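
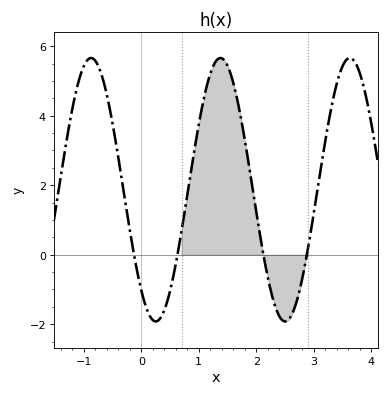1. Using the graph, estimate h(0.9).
2.77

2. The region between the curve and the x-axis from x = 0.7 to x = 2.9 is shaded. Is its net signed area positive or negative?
positive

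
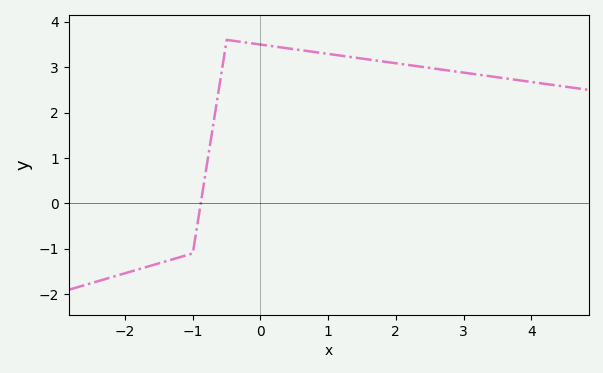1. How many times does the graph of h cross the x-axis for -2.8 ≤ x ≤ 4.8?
1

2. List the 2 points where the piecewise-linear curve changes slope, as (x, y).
(-1, -1.1); (-0.5, 3.6)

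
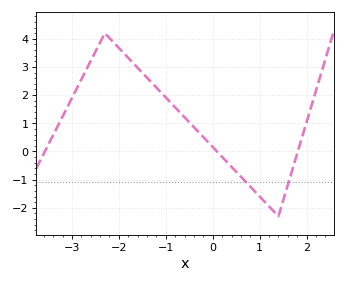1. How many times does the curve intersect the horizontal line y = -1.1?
2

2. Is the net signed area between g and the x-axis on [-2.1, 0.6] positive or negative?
positive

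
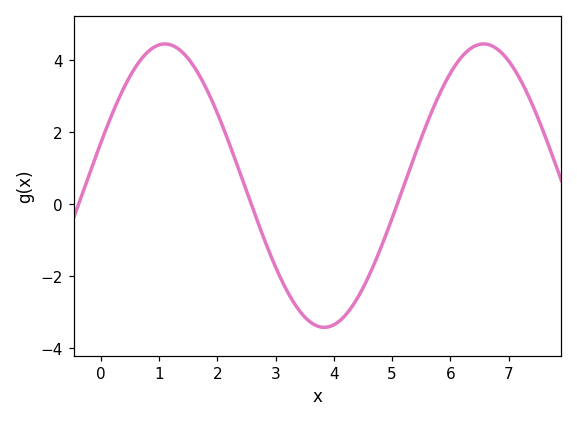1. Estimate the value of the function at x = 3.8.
-3.42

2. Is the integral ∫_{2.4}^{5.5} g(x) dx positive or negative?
negative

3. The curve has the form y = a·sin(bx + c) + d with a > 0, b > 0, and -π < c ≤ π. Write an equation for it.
y = 3.93sin(1.15x + 0.302) + 0.51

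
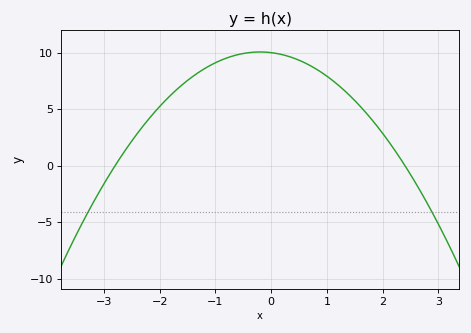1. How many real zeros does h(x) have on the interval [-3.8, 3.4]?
2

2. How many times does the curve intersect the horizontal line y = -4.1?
2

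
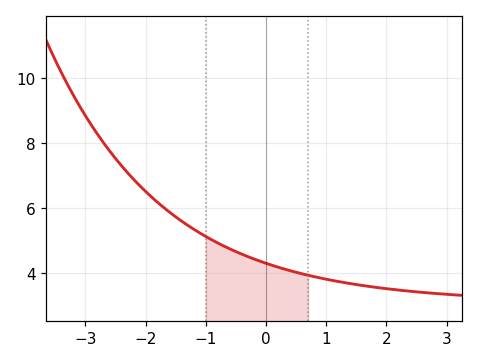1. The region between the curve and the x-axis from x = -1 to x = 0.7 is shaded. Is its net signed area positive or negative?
positive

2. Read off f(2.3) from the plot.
3.45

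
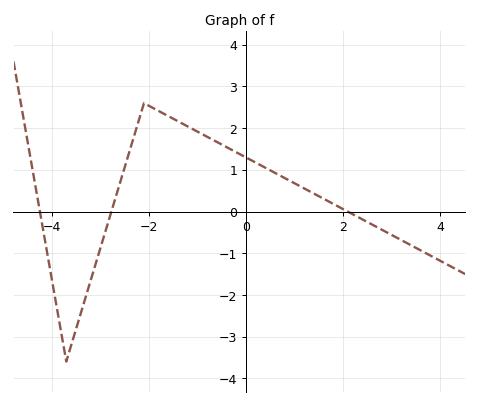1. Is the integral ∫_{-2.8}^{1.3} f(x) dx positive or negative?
positive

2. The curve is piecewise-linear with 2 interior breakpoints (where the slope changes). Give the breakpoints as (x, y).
(-3.7, -3.6); (-2.1, 2.6)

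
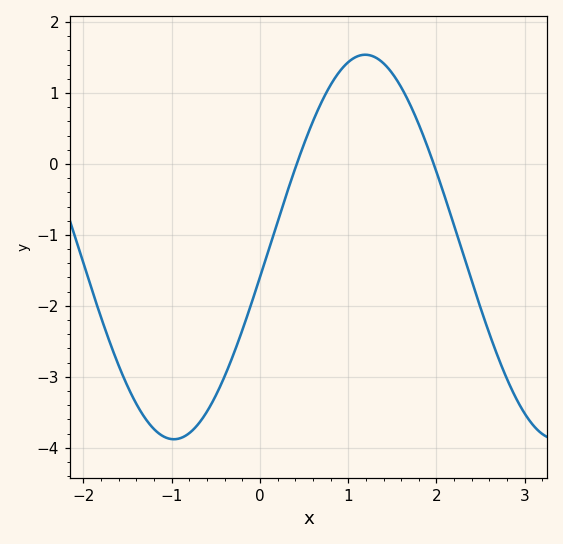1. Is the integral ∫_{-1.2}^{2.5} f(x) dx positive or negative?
negative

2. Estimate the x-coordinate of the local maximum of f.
1.19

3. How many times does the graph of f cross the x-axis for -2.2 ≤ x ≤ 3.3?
2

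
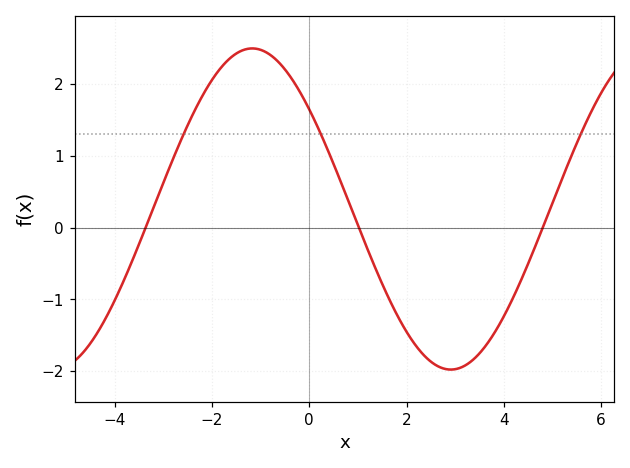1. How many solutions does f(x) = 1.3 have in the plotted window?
3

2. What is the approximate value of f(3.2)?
-1.9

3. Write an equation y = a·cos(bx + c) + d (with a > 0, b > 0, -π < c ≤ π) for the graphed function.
y = 2.24cos(0.77x + 0.9) + 0.26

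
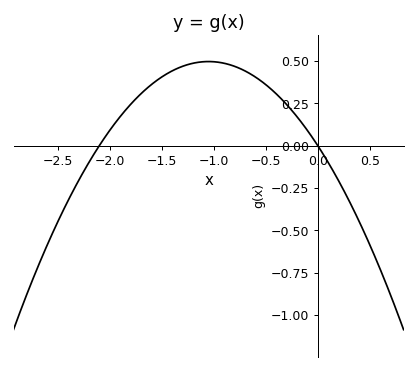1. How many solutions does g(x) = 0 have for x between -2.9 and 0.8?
2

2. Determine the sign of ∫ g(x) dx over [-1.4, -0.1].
positive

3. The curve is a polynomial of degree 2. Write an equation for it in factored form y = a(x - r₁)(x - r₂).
y = -0.45(x + 2.1)(x - 0)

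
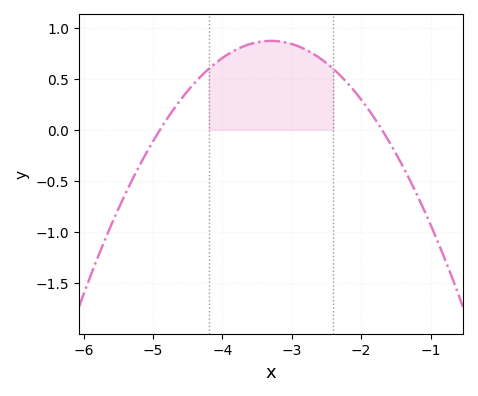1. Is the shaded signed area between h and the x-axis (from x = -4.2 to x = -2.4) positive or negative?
positive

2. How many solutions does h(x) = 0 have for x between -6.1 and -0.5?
2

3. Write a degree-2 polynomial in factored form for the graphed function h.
y = -0.34(x + 4.9)(x + 1.7)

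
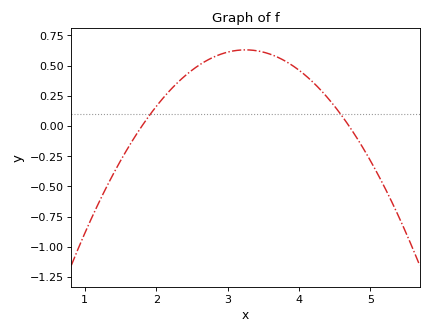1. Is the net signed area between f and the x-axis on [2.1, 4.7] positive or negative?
positive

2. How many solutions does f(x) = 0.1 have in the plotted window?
2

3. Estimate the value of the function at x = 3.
0.612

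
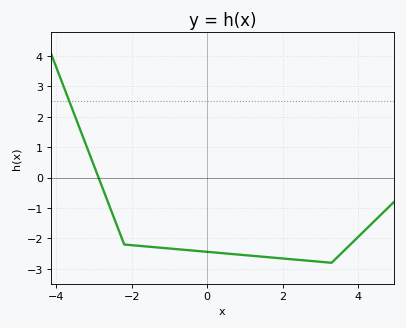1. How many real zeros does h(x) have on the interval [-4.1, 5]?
1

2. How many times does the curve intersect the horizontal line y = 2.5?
1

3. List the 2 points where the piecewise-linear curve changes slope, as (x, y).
(-2.2, -2.2); (3.3, -2.8)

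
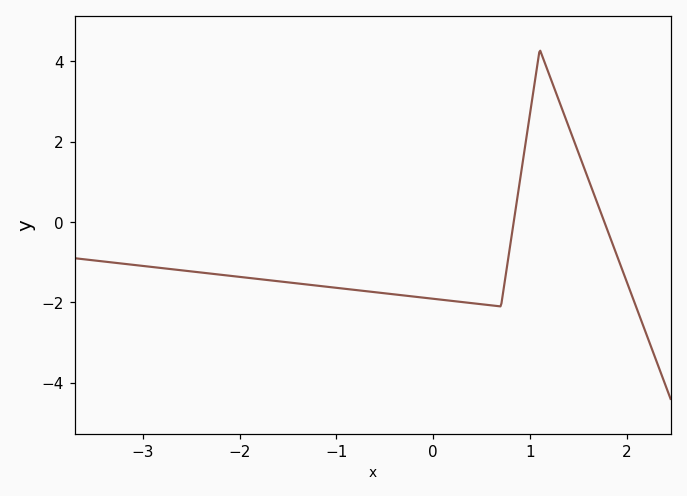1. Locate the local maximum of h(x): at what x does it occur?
1.1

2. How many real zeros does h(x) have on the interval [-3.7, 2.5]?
2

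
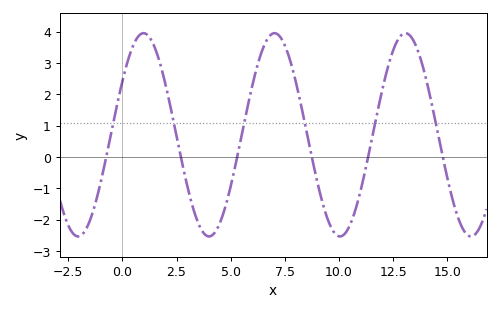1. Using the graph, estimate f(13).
3.9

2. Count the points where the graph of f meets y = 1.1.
6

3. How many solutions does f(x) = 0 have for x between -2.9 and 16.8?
6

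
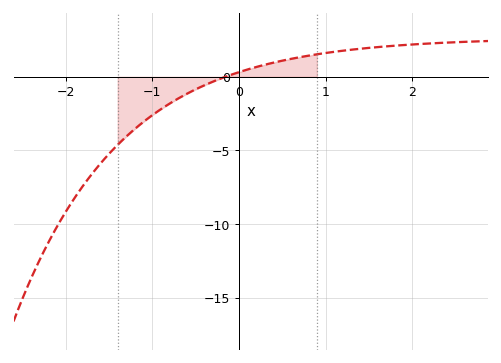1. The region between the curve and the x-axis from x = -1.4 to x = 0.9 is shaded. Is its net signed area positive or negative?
negative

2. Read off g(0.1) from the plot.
0.5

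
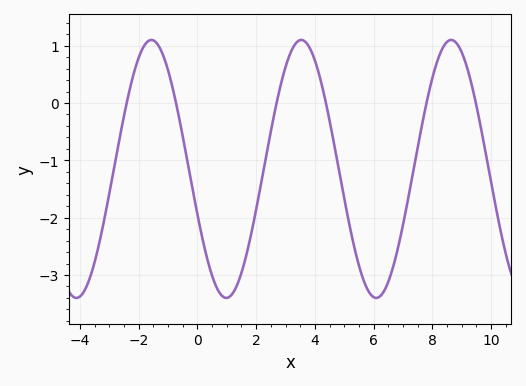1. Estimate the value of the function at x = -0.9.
0.376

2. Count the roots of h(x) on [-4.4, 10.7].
6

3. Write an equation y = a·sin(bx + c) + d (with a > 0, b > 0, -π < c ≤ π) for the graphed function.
y = 2.25sin(1.23x - 2.78) - 1.15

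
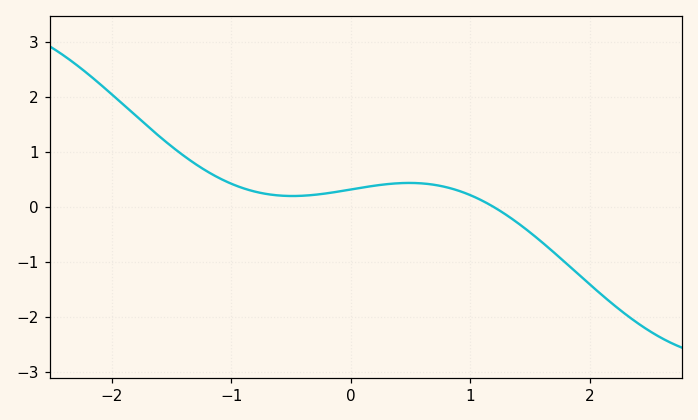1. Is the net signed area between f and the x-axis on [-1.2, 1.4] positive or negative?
positive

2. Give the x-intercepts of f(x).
1.19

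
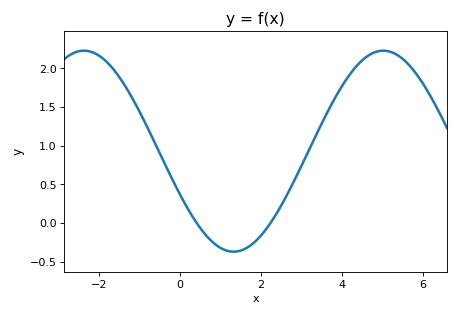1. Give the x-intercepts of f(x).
0.4, 2.2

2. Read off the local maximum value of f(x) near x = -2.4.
2.25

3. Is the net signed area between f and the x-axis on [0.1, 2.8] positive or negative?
negative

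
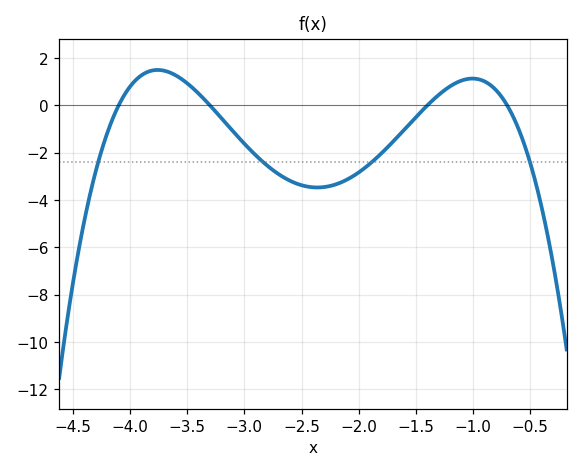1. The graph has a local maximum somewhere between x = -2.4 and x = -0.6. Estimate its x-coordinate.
-1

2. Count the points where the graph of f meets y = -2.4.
4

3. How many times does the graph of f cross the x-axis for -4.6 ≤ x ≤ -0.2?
4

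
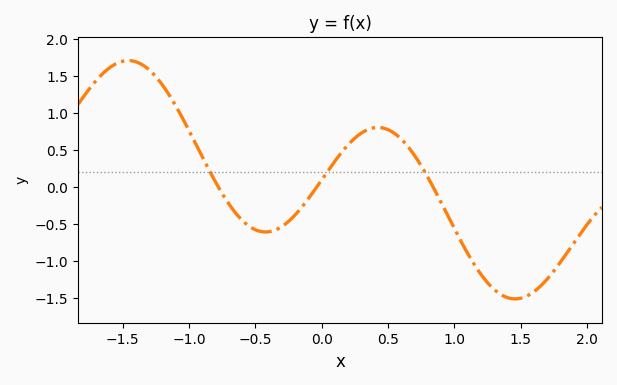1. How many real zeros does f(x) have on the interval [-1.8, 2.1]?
3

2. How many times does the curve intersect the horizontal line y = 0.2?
3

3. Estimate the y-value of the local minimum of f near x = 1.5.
-1.5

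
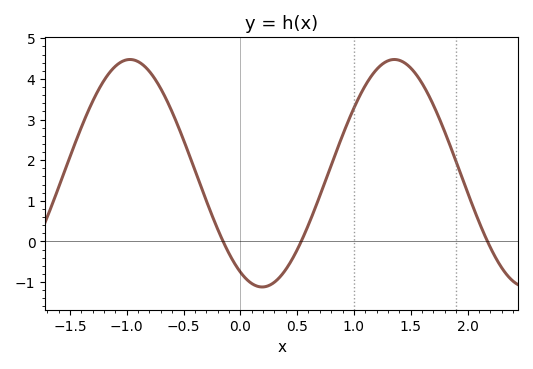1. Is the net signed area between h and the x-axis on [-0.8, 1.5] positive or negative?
positive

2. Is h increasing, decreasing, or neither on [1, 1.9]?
neither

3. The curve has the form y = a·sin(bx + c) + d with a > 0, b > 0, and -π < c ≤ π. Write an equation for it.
y = 2.8sin(2.7x - 2.1) + 1.68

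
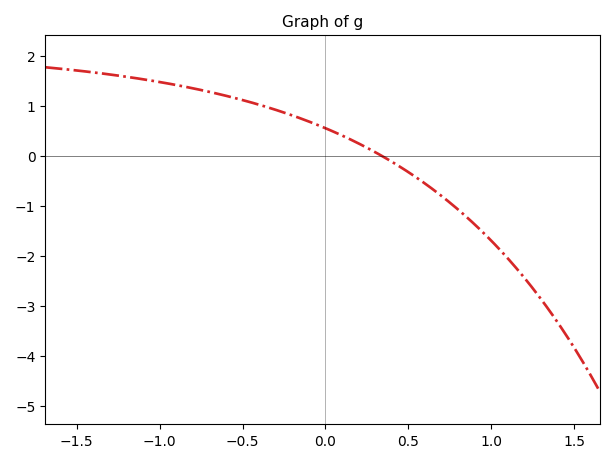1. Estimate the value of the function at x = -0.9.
1.43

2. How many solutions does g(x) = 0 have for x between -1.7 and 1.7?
1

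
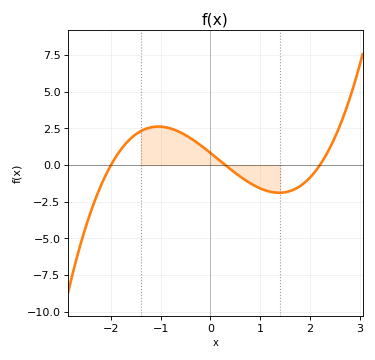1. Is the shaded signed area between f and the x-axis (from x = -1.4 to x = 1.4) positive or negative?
positive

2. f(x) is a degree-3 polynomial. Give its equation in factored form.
y = 0.63(x + 2)(x - 0.3)(x - 2.2)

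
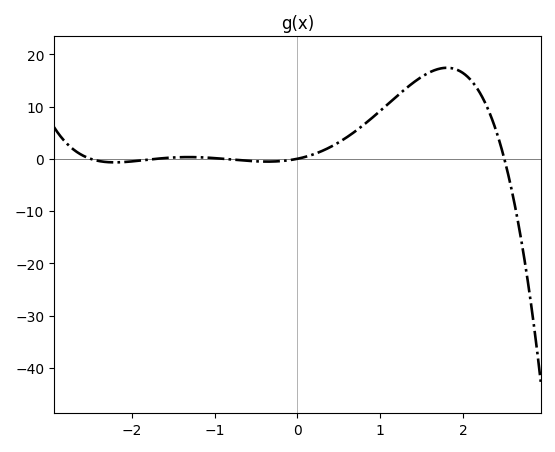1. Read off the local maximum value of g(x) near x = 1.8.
17.4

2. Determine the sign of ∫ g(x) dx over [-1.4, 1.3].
positive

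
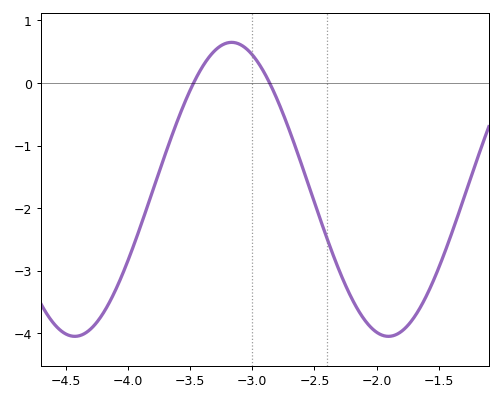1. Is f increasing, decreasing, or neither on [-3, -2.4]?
decreasing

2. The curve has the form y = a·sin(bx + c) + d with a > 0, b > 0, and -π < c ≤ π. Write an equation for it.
y = 2.35sin(2.5x - 3.1) - 1.7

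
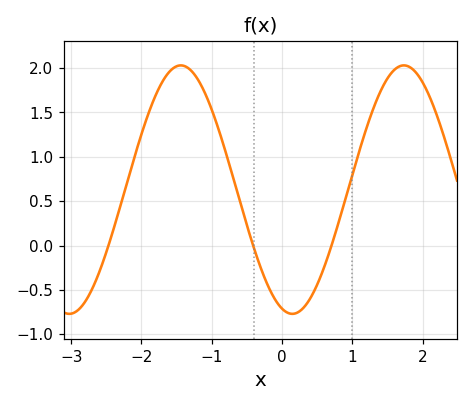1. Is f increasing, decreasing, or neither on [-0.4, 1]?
neither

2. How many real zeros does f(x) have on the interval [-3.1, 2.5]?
3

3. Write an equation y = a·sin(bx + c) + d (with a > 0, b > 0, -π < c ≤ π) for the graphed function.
y = 1.4sin(2x - 1.9) + 0.63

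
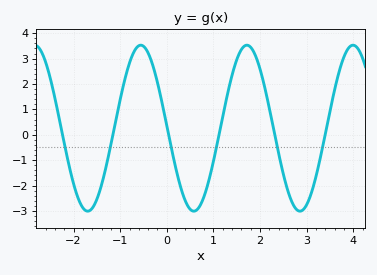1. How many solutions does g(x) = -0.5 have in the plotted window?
6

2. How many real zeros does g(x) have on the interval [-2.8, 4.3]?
6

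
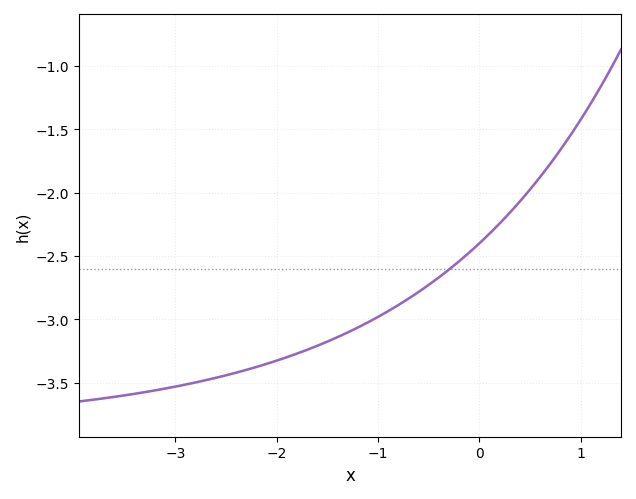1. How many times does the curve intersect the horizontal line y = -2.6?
1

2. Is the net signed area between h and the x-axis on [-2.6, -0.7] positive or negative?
negative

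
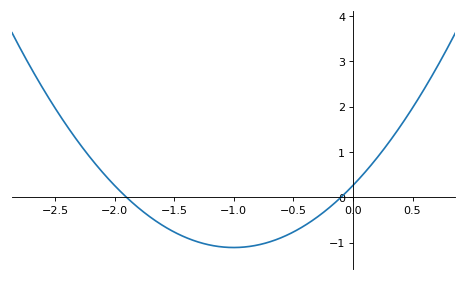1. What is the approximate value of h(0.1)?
0.5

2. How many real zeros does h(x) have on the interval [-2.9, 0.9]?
2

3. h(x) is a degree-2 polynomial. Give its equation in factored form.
y = 1.37(x + 1.9)(x + 0.1)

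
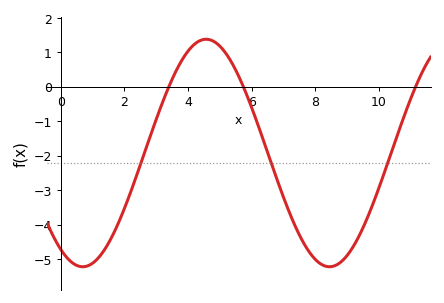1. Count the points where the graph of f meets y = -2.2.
3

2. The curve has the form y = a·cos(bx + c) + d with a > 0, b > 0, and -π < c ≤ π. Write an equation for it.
y = 3.3cos(0.81x + 2.6) - 1.92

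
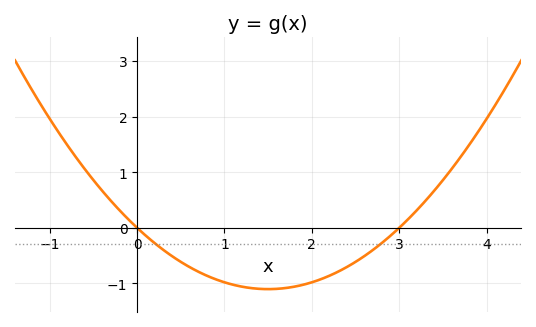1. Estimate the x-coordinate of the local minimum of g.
1.5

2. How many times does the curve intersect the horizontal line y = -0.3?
2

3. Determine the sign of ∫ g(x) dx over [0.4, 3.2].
negative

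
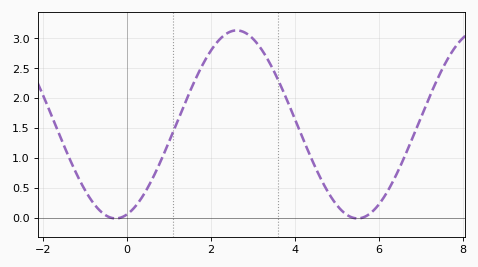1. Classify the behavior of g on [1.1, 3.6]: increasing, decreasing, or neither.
neither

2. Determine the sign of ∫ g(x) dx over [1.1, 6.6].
positive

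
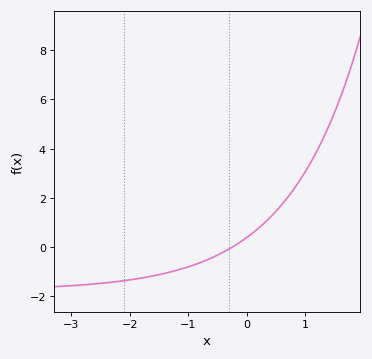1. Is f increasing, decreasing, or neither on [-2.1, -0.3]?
increasing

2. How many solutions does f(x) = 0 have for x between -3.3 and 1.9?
1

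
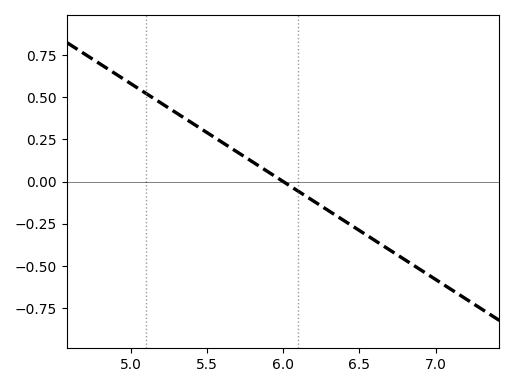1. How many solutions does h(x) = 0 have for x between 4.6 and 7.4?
1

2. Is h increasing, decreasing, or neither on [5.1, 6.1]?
decreasing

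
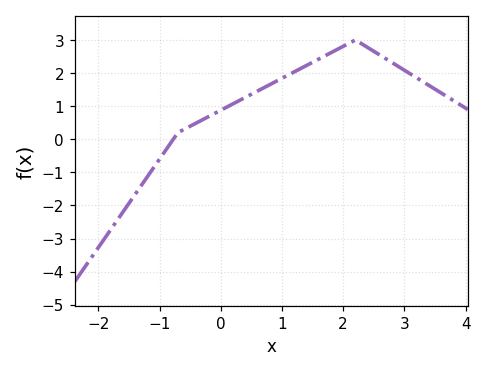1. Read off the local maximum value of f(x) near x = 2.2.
3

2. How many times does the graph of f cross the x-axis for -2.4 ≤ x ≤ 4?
1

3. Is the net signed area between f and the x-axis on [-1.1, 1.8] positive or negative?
positive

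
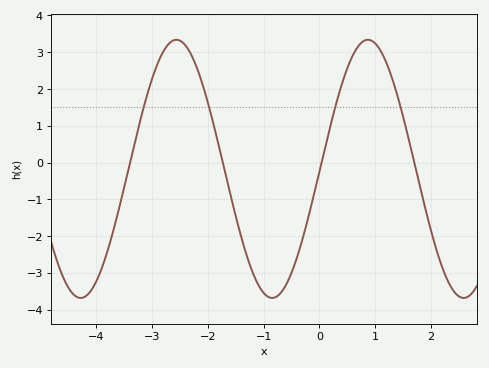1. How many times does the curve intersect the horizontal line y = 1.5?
4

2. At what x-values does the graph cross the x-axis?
-3.4, -1.73, 0.037, 1.7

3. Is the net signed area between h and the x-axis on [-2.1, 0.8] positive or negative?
negative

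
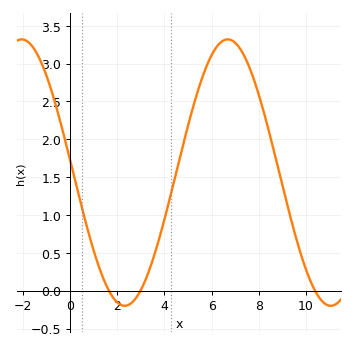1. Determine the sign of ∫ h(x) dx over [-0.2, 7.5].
positive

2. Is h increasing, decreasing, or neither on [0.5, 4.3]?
neither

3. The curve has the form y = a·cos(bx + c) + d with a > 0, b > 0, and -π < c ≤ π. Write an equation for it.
y = 1.76cos(0.72x + 1.5) + 1.56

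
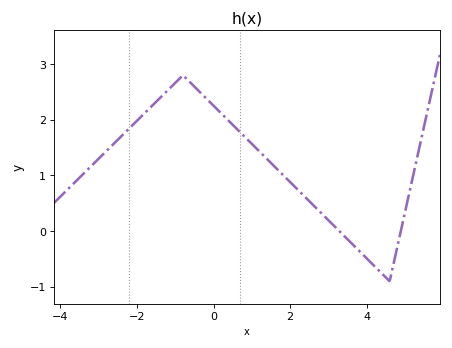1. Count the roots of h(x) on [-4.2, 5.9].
2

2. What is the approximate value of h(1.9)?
0.95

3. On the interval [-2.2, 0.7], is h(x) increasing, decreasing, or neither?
neither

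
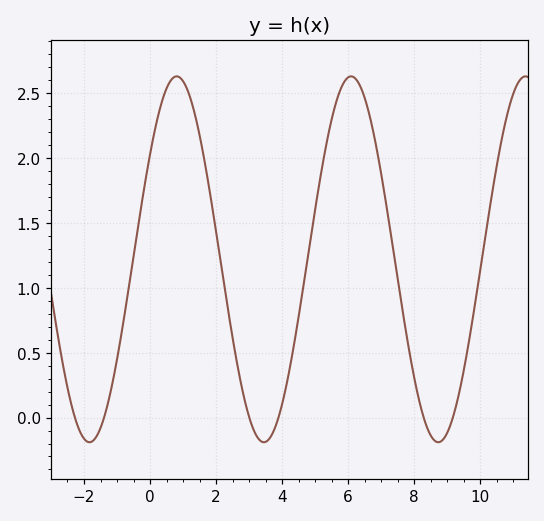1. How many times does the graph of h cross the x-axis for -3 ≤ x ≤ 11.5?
6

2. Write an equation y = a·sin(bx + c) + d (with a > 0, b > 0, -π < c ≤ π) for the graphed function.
y = 1.41sin(1.19x + 0.612) + 1.22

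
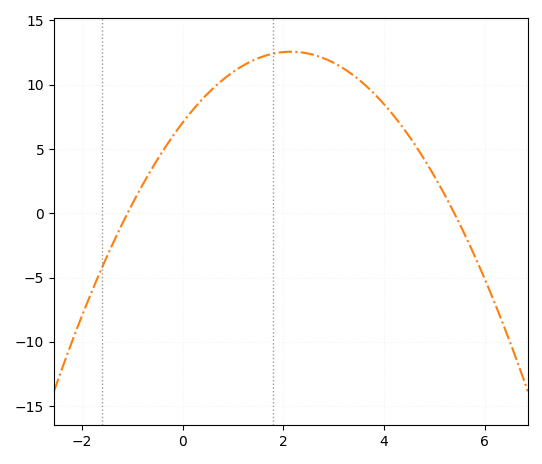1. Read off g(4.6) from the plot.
5.5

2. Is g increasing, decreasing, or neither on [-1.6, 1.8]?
increasing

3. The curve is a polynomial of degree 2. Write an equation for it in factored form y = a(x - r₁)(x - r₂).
y = -1.19(x + 1.1)(x - 5.4)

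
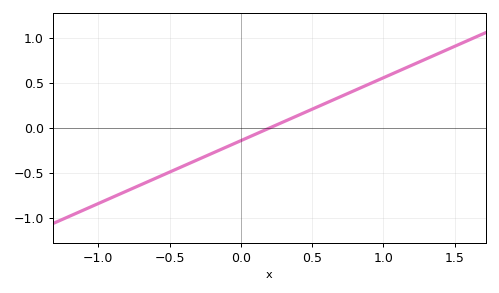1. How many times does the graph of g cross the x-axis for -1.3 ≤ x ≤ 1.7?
1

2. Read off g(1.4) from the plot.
0.84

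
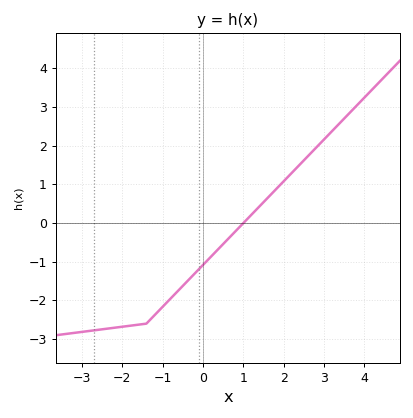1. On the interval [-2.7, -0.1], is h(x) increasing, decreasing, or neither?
increasing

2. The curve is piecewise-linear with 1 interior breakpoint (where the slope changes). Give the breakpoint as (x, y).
(-1.4, -2.6)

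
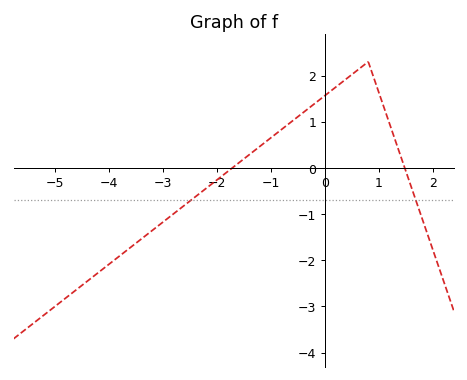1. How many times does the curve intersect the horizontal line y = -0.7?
2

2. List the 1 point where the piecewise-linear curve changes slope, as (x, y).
(0.8, 2.3)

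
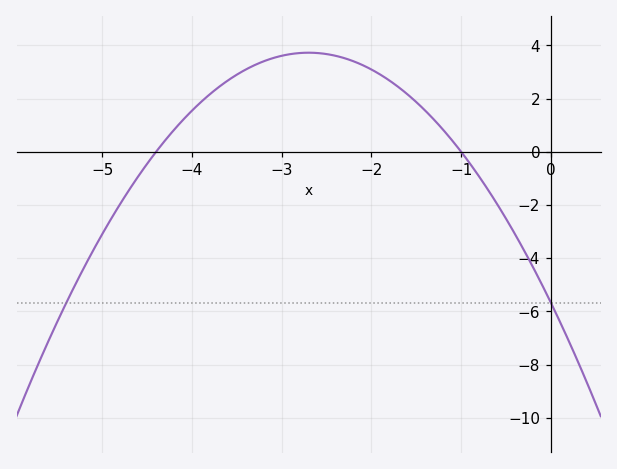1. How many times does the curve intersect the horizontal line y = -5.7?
2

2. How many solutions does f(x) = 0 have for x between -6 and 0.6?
2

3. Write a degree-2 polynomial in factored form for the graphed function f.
y = -1.29(x + 4.4)(x + 1)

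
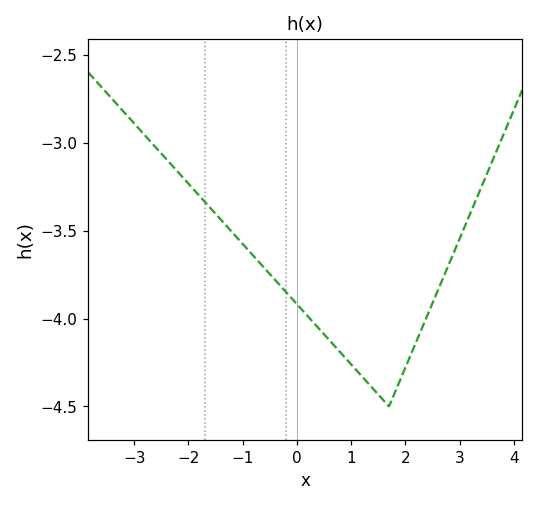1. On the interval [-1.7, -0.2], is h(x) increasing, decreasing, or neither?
decreasing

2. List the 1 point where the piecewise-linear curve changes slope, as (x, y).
(1.7, -4.5)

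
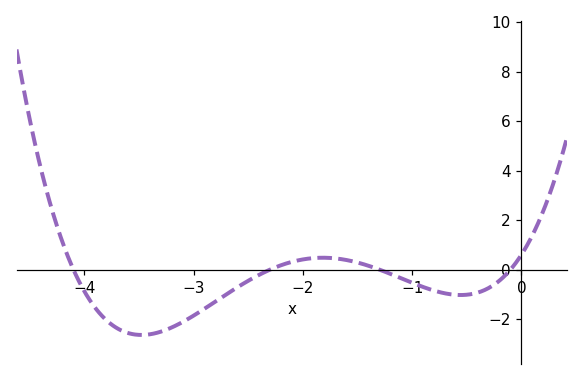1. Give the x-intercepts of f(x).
-4.1, -2.3, -1.3, -0.1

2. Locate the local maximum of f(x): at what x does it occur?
-1.8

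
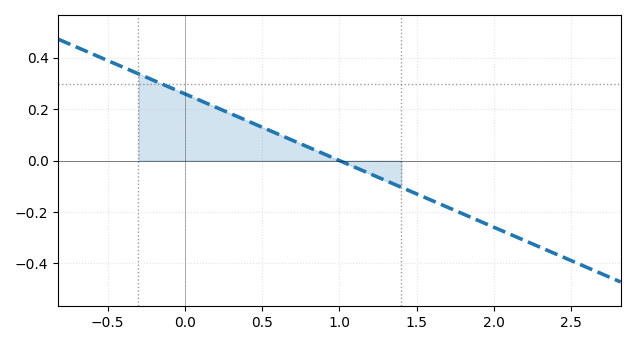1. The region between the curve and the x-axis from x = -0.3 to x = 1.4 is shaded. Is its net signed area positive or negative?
positive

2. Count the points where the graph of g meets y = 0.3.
1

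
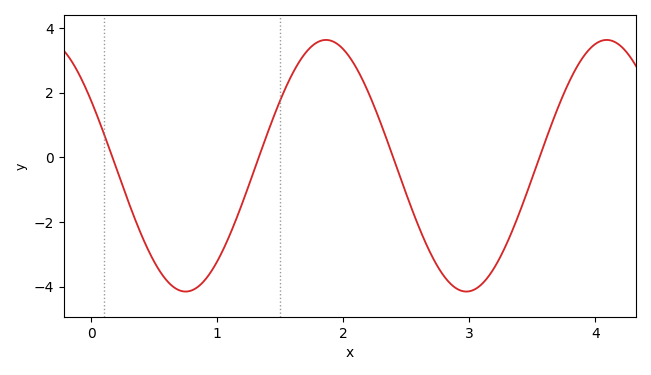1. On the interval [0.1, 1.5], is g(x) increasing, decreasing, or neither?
neither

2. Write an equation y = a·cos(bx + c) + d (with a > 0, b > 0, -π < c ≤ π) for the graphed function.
y = 3.89cos(2.8x + 1) - 0.26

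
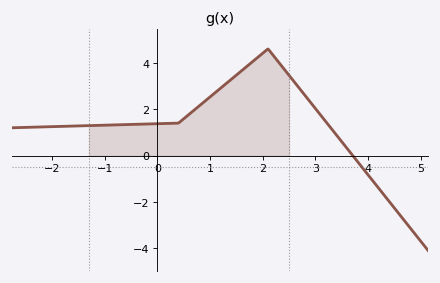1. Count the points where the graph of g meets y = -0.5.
1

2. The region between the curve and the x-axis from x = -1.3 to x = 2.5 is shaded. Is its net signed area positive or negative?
positive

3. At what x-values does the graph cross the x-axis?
3.71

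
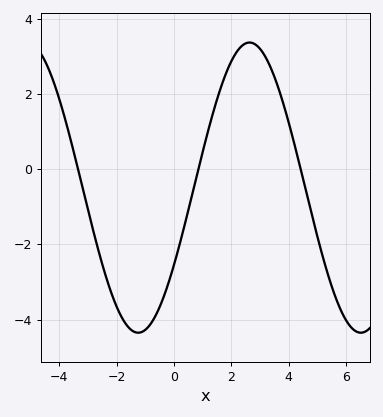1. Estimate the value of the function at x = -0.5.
-3.6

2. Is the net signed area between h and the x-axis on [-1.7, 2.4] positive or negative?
negative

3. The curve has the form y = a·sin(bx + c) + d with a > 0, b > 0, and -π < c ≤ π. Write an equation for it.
y = 3.86sin(0.81x - 0.56) - 0.49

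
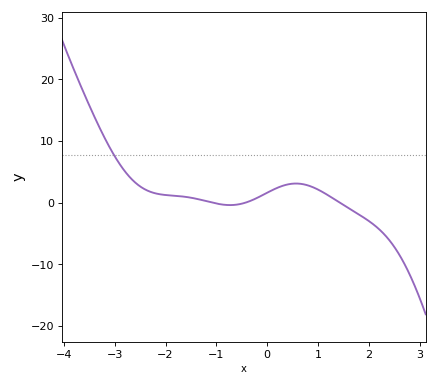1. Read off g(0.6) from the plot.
3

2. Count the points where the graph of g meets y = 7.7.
1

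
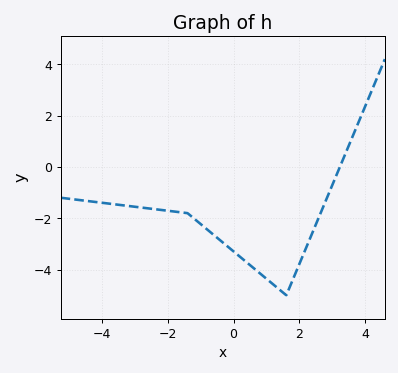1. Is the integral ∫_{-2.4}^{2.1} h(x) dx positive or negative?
negative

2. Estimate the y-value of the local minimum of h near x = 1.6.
-5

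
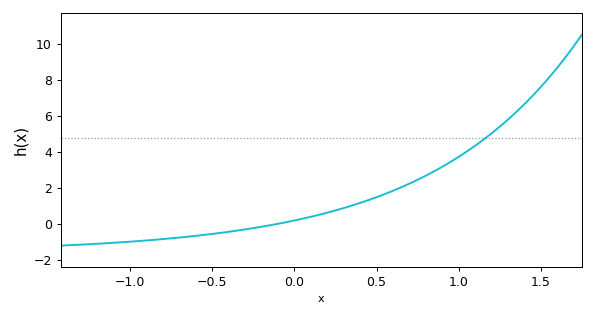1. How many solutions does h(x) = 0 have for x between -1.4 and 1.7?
1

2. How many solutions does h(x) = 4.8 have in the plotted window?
1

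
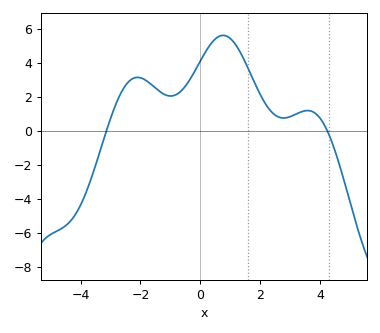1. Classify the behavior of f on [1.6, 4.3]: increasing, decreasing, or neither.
neither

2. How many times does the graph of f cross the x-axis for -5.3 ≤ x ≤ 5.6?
2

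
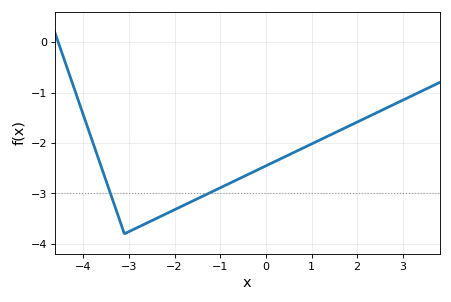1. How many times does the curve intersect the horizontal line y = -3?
2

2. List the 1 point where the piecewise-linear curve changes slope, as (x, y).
(-3.1, -3.8)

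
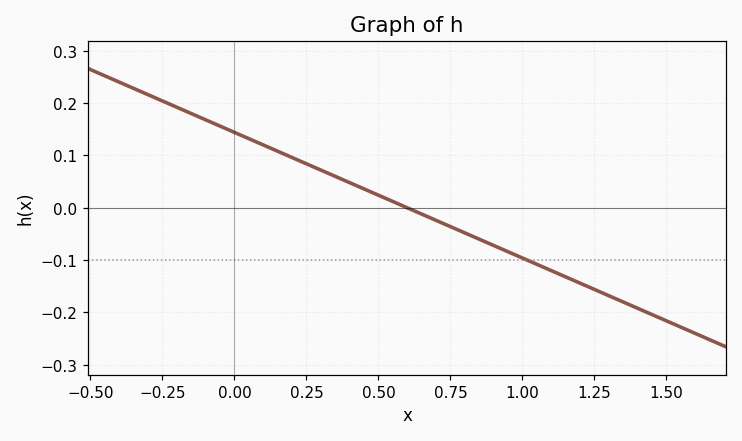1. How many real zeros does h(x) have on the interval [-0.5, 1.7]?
1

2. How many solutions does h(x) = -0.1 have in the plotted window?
1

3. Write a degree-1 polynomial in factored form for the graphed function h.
y = -0.24(x - 0.6)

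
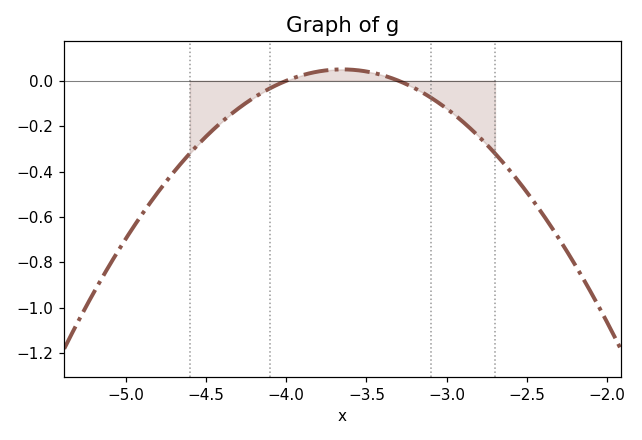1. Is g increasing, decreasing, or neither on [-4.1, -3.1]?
neither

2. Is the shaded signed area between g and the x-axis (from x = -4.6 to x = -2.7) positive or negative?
negative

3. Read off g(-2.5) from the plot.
-0.492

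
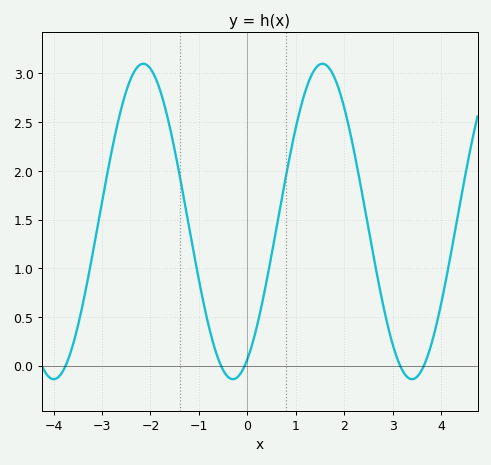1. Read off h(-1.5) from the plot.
2.21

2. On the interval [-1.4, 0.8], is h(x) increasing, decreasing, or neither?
neither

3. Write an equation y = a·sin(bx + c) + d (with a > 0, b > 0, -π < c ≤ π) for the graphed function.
y = 1.62sin(1.7x - 1.06) + 1.48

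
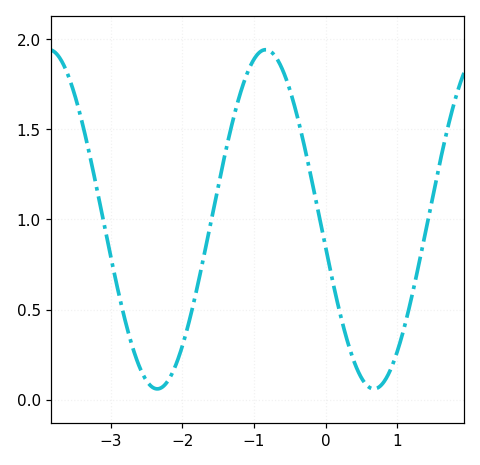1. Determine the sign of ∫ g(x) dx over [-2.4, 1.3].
positive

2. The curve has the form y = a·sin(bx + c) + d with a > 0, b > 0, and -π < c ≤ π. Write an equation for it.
y = 0.94sin(2.08x - 2.97) + 1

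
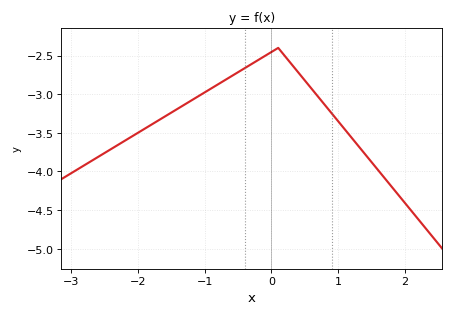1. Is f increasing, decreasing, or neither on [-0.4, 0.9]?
neither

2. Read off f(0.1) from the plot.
-2.4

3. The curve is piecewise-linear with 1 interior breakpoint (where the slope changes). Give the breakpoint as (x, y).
(0.1, -2.4)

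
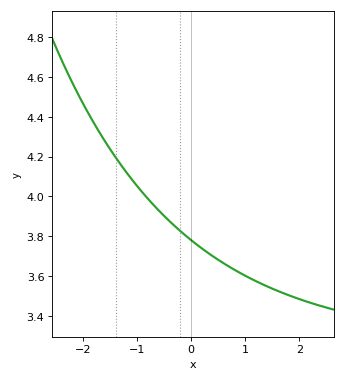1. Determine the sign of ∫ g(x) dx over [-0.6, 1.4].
positive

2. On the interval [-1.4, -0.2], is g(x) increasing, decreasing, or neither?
decreasing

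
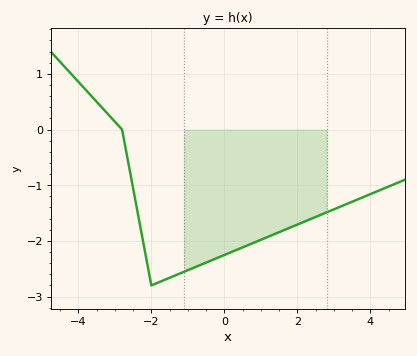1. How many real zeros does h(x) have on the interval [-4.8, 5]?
1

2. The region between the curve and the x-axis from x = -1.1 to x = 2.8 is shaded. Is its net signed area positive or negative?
negative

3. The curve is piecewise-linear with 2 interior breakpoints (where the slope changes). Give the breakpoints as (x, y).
(-2.8, 0); (-2, -2.8)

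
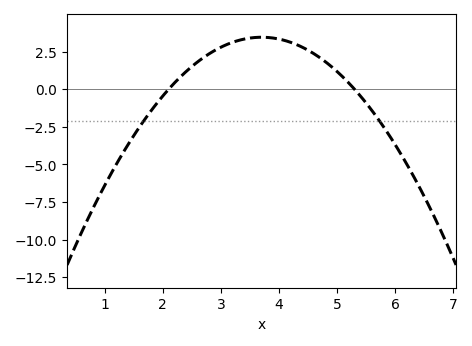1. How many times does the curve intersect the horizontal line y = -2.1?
2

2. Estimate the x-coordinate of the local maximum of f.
3.7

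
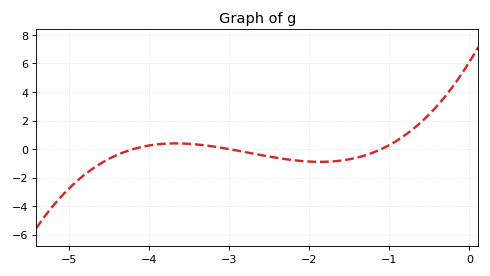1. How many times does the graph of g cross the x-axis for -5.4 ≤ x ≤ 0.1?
3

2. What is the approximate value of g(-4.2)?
0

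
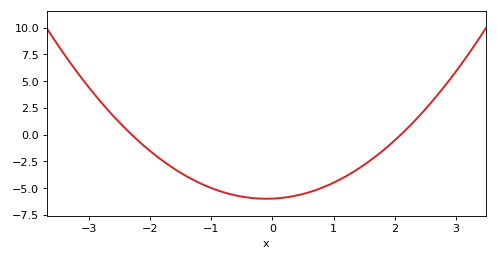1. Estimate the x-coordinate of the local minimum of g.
-0.1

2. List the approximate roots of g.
-2.3, 2.1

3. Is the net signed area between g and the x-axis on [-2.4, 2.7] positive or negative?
negative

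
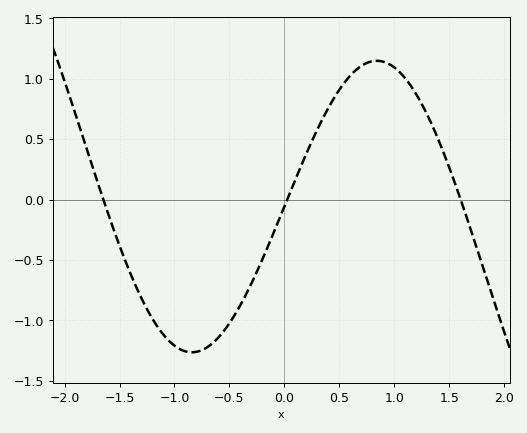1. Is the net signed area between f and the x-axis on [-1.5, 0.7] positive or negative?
negative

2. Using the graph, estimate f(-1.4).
-0.614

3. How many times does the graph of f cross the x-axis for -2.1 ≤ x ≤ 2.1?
3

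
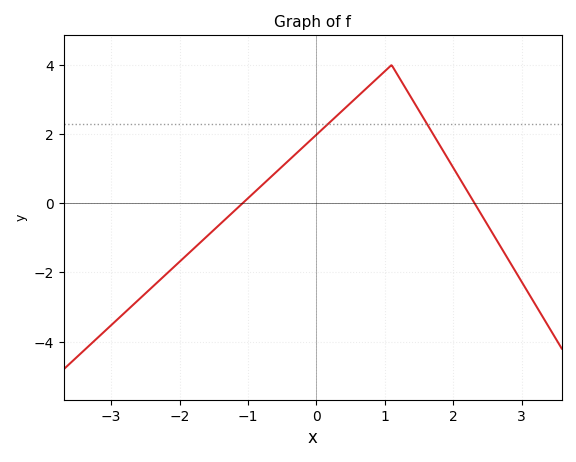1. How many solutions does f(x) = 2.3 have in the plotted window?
2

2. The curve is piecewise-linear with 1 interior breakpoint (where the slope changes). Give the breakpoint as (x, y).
(1.1, 4)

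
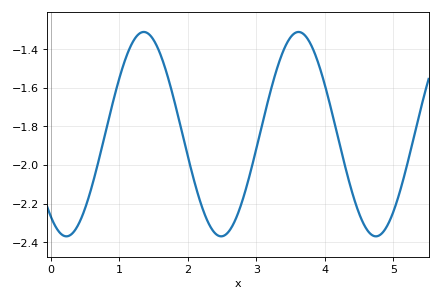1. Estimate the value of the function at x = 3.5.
-1.34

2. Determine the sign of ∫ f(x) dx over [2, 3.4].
negative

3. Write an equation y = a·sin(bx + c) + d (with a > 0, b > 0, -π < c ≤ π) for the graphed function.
y = 0.53sin(2.8x - 2.2) - 1.84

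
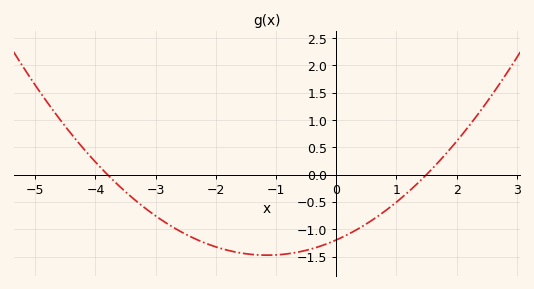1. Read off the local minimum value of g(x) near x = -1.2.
-1.47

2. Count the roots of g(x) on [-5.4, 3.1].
2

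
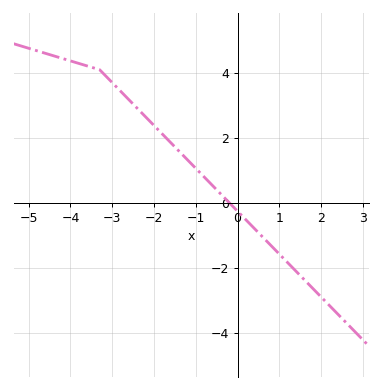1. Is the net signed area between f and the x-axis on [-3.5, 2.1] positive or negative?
positive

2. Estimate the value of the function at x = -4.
4.37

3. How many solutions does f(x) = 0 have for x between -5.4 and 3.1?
1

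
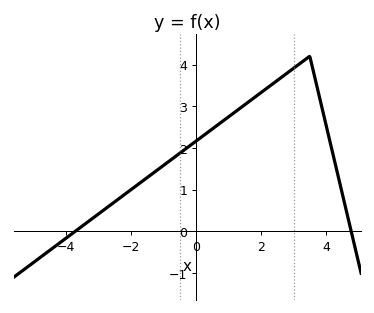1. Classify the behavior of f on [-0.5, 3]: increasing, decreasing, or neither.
increasing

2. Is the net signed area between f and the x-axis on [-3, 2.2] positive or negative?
positive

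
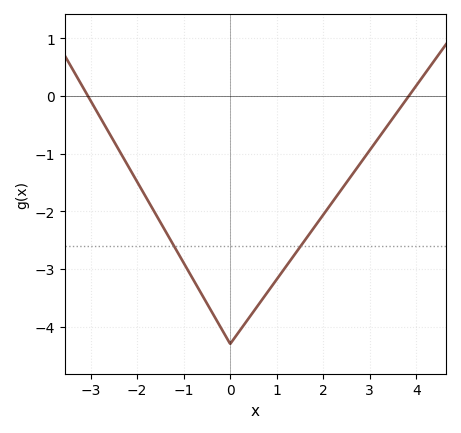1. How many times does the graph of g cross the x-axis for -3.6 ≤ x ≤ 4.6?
2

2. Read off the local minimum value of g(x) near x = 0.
-4.3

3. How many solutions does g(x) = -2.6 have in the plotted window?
2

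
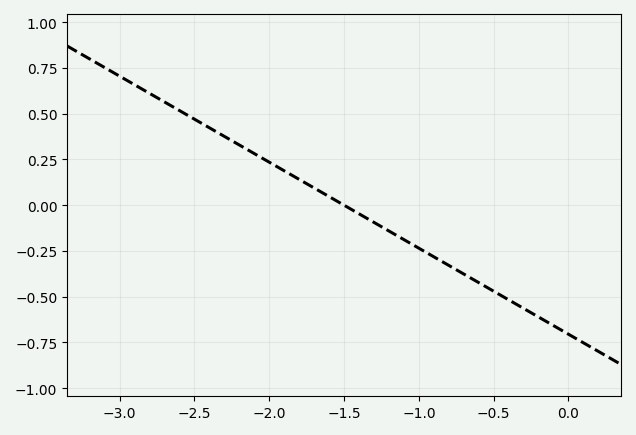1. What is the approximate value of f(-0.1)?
-0.658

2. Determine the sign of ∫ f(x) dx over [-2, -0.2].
negative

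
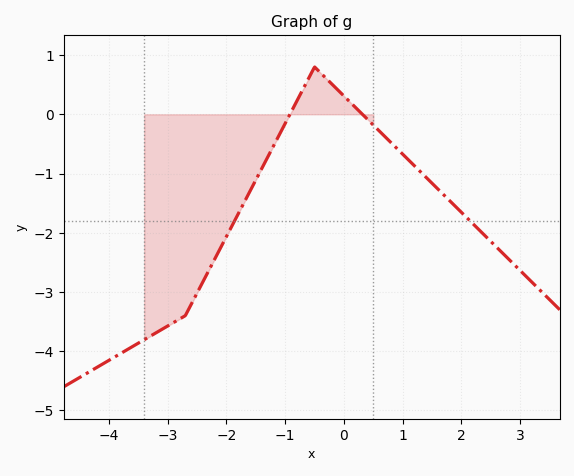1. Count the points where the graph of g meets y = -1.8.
2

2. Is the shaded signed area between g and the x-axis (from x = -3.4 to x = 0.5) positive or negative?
negative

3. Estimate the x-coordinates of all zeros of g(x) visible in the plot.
-0.919, 0.314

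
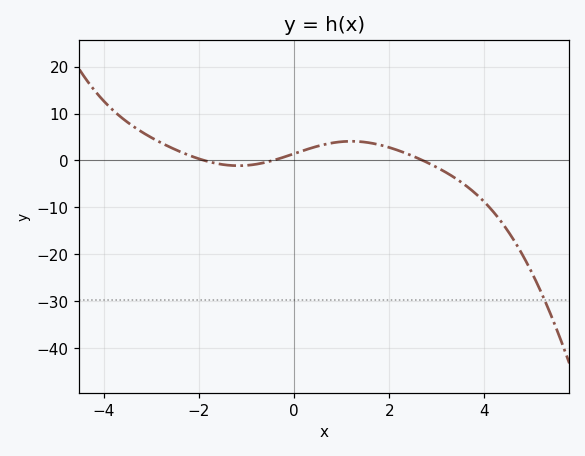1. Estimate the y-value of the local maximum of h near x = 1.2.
4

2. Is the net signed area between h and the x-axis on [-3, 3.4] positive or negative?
positive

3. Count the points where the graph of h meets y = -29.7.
1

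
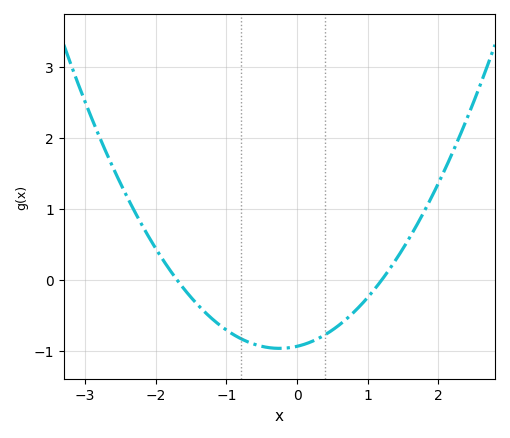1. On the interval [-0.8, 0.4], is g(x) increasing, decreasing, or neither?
neither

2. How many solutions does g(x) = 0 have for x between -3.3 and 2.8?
2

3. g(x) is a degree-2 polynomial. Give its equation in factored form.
y = 0.46(x + 1.7)(x - 1.2)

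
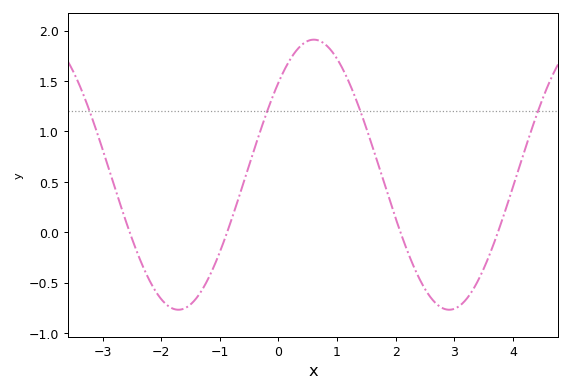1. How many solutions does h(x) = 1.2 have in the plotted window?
4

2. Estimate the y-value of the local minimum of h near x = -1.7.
-0.75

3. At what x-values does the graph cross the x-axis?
-2.6, -0.8, 2, 3.8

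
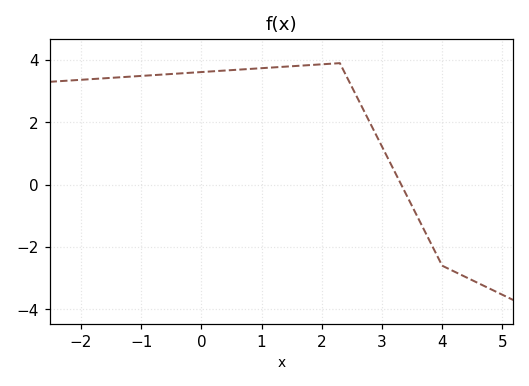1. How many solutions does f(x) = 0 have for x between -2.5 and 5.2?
1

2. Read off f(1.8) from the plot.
3.84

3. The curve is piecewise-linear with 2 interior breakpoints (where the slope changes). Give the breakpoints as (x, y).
(2.3, 3.9); (4, -2.6)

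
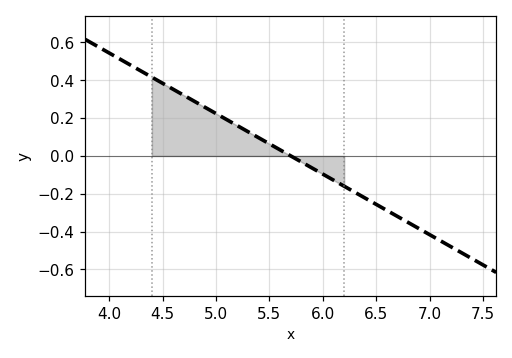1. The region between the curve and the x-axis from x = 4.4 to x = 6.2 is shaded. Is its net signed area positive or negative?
positive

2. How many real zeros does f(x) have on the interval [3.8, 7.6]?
1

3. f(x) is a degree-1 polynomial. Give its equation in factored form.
y = -0.32(x - 5.7)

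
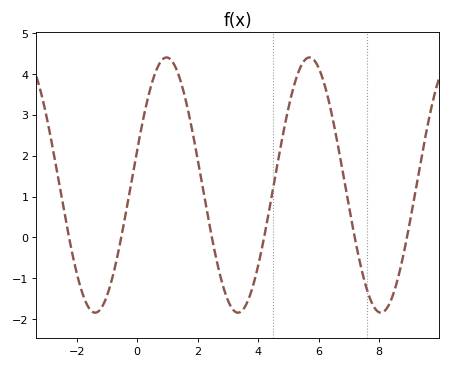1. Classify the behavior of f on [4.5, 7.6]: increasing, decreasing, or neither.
neither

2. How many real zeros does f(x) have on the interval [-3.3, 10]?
6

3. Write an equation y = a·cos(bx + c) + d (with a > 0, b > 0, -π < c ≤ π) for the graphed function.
y = 3.12cos(1.33x - 1.29) + 1.28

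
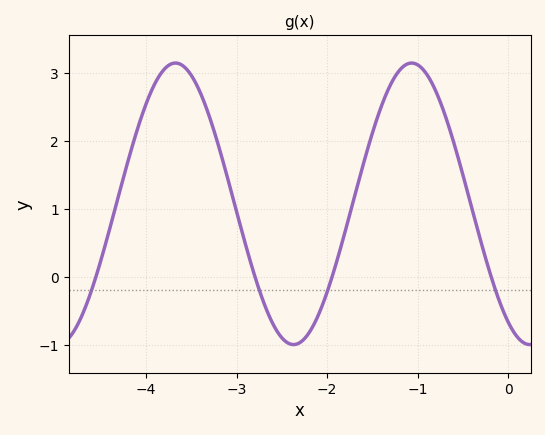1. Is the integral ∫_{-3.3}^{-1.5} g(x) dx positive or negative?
positive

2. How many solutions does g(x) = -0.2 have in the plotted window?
4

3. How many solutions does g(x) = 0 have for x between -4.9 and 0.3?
4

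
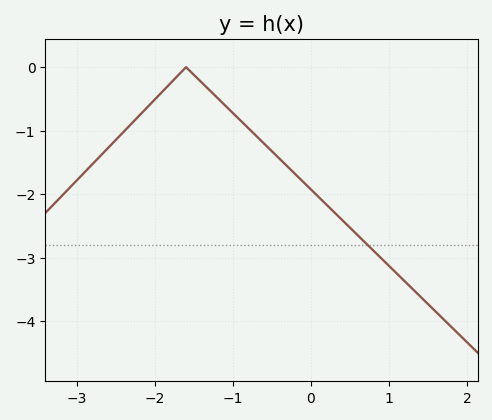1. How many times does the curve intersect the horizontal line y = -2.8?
1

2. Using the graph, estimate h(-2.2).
-0.8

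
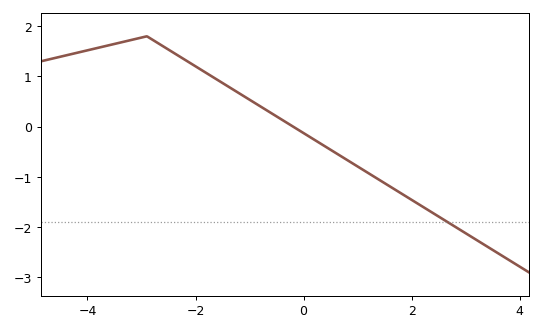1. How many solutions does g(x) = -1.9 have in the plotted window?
1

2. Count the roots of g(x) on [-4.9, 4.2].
1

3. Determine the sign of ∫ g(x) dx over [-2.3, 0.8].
positive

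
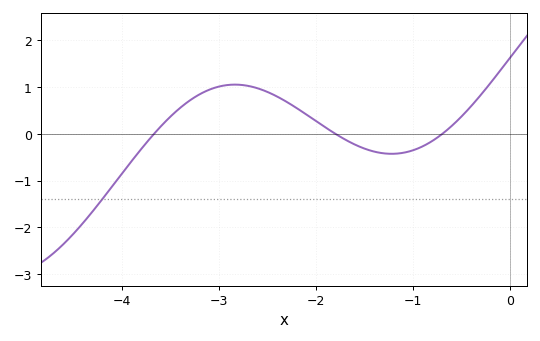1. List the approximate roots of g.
-3.7, -1.8, -0.7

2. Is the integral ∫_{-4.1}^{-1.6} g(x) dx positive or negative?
positive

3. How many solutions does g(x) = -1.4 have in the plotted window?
1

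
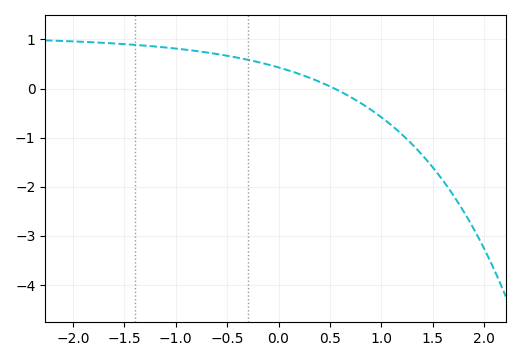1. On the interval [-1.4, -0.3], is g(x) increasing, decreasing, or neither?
decreasing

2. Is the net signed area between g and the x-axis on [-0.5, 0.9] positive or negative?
positive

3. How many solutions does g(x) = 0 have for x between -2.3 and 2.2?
1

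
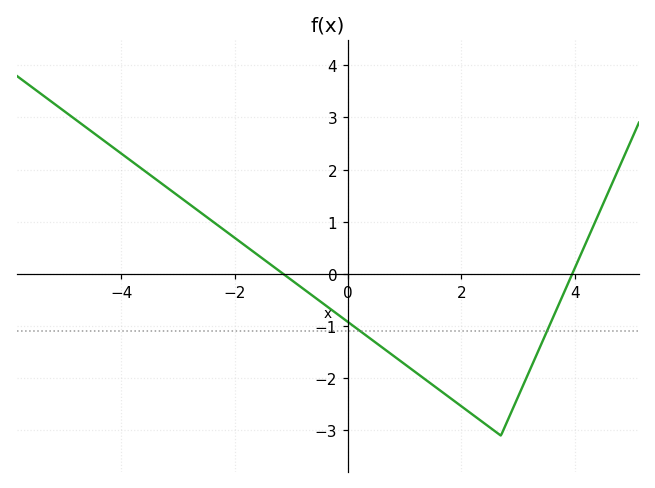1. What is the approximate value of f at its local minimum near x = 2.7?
-3.1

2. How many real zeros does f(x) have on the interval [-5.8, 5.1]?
2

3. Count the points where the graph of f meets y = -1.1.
2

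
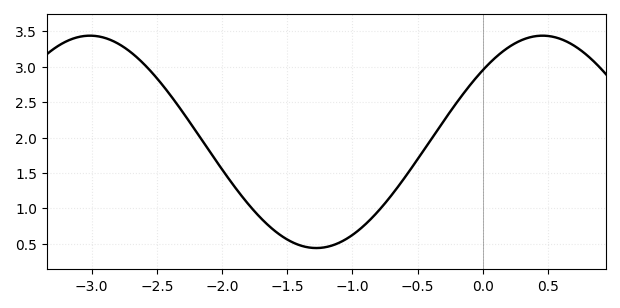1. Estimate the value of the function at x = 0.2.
3.3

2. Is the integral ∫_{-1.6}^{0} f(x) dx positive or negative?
positive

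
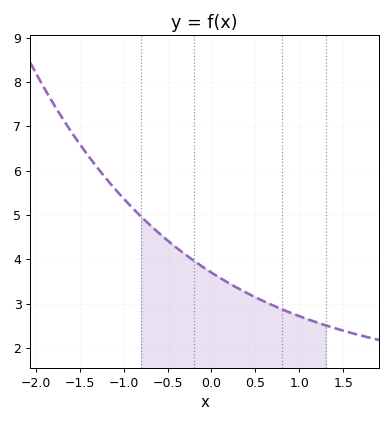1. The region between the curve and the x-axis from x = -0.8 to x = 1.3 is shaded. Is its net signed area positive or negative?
positive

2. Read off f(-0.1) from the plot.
3.83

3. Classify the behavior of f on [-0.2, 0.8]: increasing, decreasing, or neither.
decreasing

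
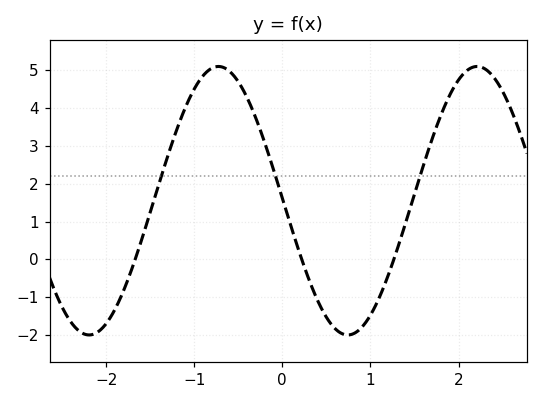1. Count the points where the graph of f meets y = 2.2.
3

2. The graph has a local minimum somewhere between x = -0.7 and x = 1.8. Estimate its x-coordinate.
0.743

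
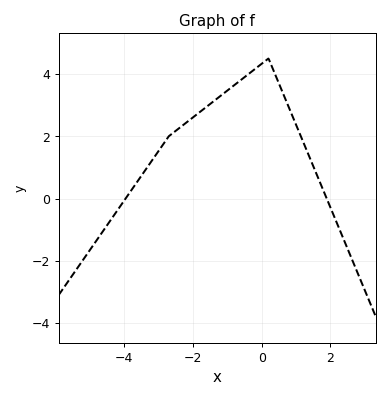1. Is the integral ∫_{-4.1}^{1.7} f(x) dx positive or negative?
positive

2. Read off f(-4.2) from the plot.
-0.39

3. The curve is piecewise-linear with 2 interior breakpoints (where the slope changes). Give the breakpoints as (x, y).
(-2.7, 2); (0.2, 4.5)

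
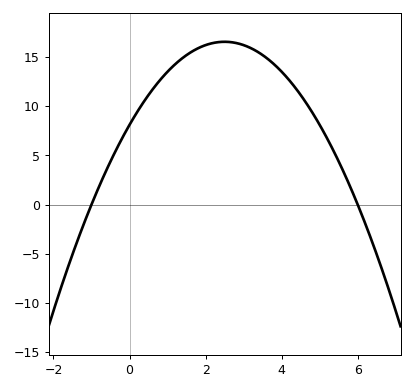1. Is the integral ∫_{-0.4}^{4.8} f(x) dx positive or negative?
positive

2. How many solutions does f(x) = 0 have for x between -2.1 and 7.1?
2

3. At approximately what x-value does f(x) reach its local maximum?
2.4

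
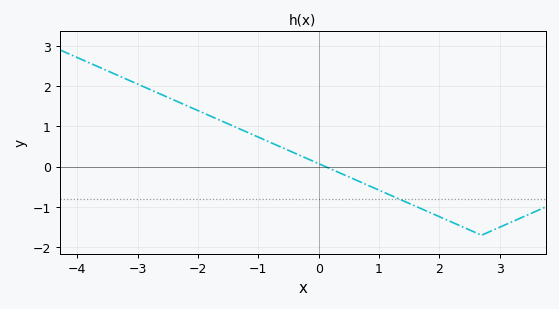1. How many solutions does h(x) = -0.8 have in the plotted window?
1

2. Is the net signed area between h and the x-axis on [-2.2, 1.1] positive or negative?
positive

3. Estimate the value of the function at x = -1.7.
1.2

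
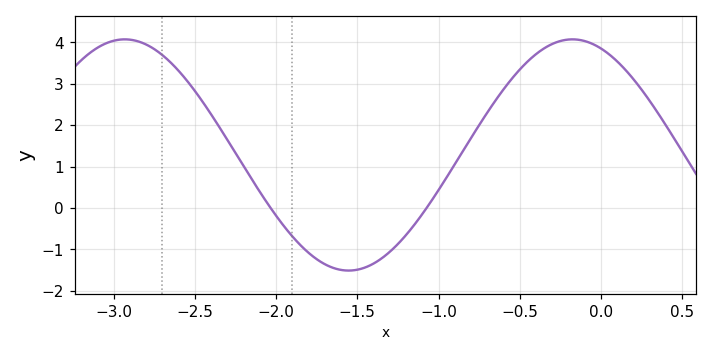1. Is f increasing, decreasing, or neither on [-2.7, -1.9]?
decreasing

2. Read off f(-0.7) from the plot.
2.3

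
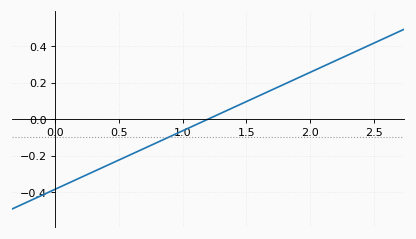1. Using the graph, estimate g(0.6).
-0.2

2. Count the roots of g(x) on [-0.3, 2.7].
1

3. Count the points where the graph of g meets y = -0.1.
1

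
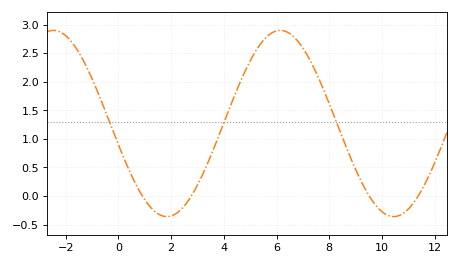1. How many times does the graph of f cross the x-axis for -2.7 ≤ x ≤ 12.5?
4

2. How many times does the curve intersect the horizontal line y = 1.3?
3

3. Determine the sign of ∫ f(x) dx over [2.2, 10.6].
positive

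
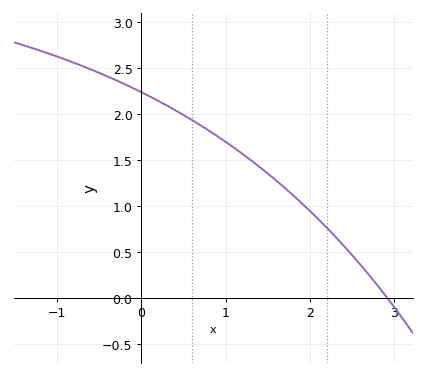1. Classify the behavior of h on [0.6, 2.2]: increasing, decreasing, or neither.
decreasing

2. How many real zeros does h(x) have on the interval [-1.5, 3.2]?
1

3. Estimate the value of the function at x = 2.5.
0.45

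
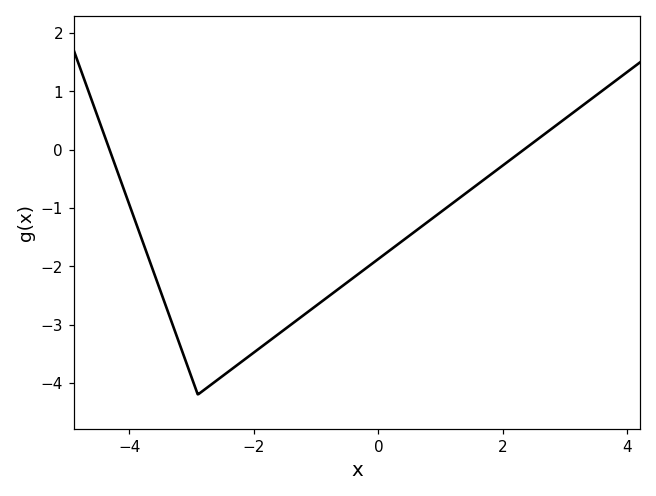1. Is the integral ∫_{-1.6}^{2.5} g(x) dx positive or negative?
negative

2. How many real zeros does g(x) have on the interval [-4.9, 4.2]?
2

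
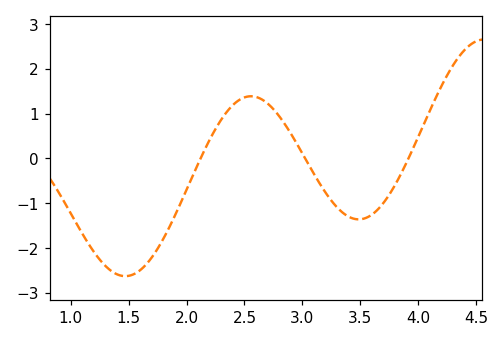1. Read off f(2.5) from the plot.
1.4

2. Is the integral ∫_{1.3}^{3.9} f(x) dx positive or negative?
negative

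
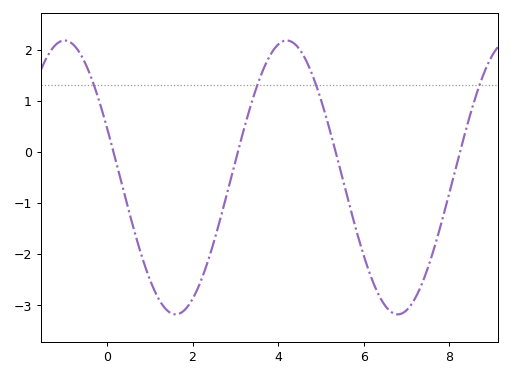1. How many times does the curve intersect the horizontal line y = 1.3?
4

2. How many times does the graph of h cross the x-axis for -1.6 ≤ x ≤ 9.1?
4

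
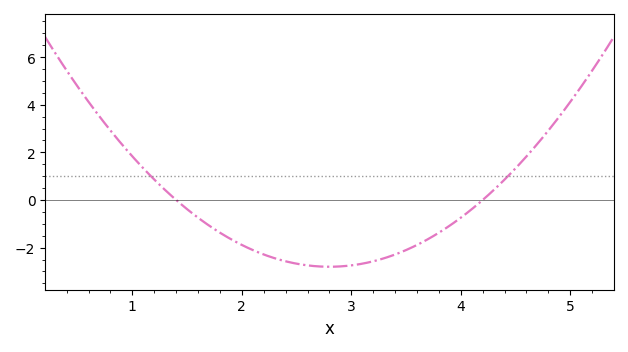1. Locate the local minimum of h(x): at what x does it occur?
2.8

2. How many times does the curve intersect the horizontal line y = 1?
2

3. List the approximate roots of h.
1.4, 4.2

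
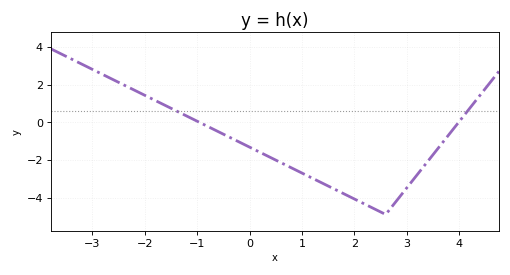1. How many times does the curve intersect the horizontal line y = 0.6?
2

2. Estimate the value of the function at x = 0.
-1.32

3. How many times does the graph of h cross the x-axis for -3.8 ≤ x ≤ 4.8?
2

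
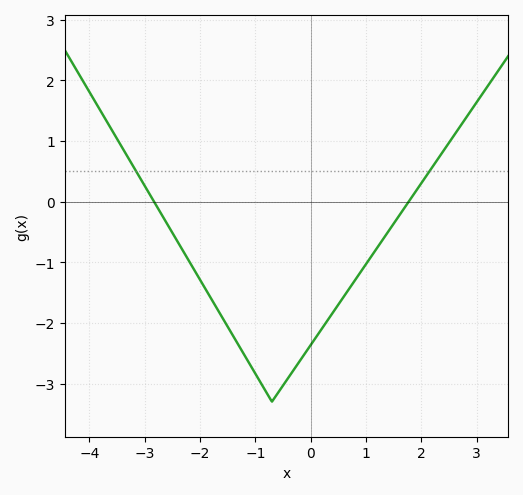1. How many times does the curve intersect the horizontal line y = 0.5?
2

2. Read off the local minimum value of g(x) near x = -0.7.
-3.3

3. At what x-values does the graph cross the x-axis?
-2.83, 1.77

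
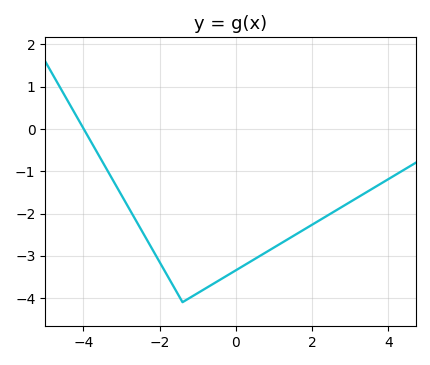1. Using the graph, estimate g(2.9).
-1.8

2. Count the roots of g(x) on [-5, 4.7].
1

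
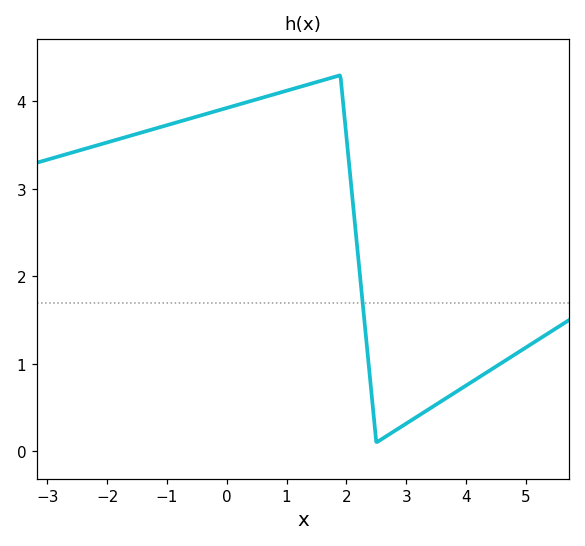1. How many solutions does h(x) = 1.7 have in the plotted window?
1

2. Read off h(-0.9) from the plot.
3.7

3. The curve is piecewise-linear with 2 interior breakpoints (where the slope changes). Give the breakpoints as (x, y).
(1.9, 4.3); (2.5, 0.1)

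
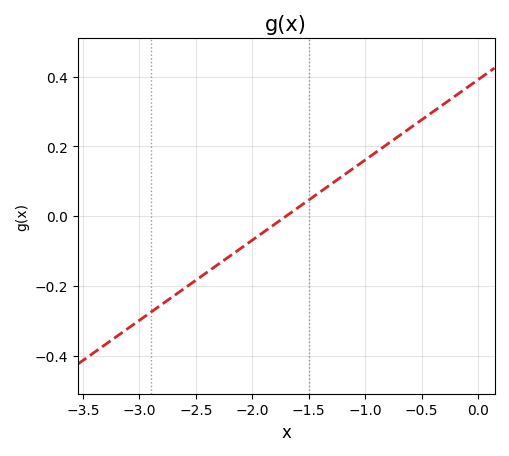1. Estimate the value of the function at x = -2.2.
-0.12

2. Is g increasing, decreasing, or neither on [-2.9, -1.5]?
increasing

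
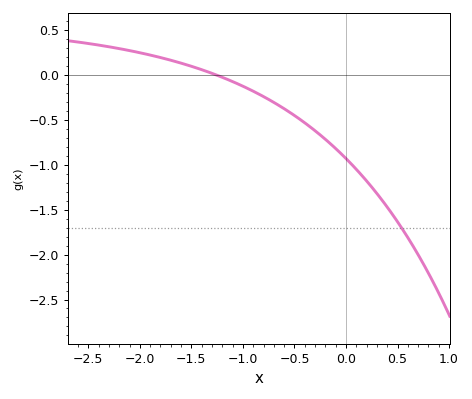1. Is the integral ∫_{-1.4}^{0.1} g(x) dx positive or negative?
negative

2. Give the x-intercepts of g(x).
-1.26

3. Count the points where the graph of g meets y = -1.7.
1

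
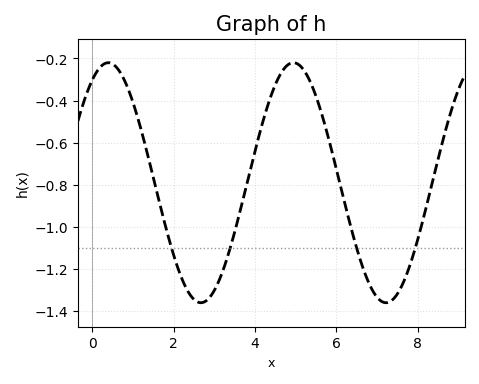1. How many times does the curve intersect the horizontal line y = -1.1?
4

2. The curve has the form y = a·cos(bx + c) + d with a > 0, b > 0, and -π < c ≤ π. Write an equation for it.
y = 0.57cos(1.38x - 0.542) - 0.79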